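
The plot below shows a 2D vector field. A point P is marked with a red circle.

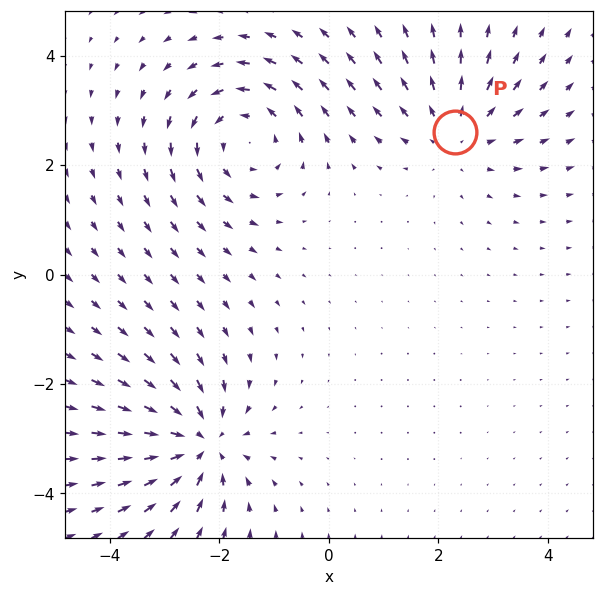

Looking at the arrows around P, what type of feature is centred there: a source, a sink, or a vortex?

source

At P (2.3, 2.6) the arrows spread outward. Divergence about +3, curl ≈0 — positive divergence with near-zero curl is a source.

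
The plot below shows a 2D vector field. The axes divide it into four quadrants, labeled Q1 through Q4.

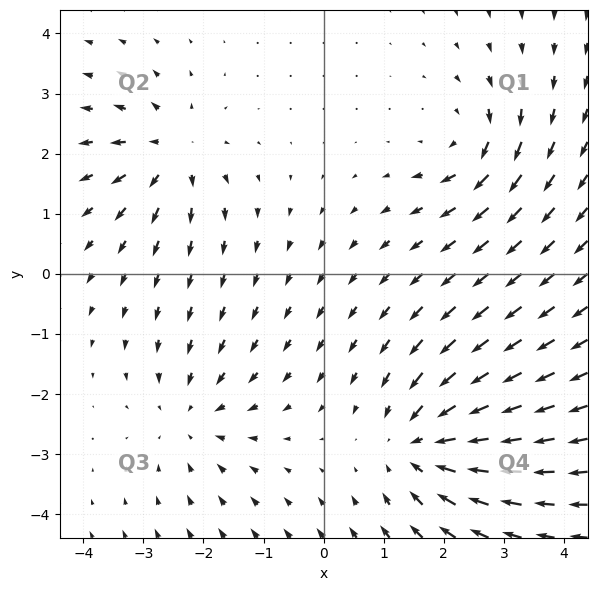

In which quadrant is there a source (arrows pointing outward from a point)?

The source sits at approximately (-2.5, 2.0), which lies in quadrant Q2. The divergence there is about +5, positive as expected for a source.

Q2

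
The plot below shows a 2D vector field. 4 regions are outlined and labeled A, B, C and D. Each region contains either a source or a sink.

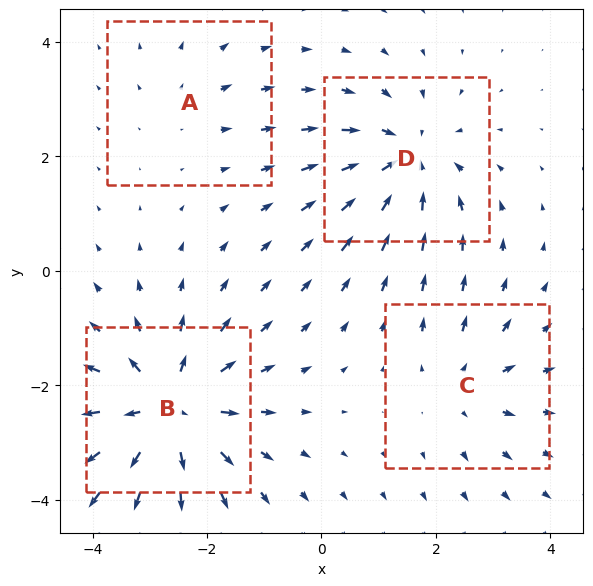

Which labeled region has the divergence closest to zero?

A

Divergence at each region's feature centre — A: about +2, B: about +7, C: about +3, D: about -5. Region A is closest to zero.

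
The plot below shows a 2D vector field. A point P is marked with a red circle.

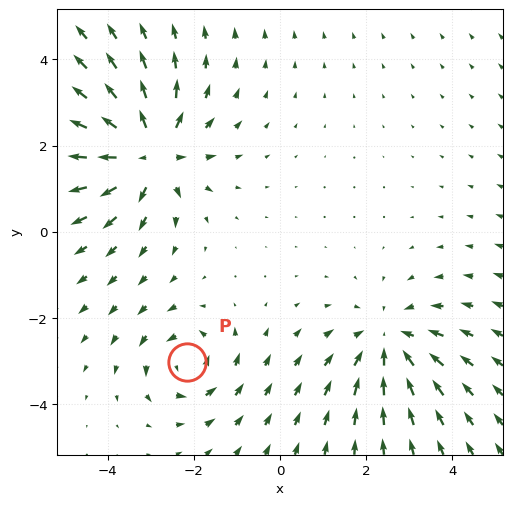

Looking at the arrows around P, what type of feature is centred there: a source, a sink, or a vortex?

At P (-2.2, -3.0) the arrows circulate counterclockwise. Divergence ≈0, curl about +4 — near-zero divergence with nonzero curl is a vortex.

vortex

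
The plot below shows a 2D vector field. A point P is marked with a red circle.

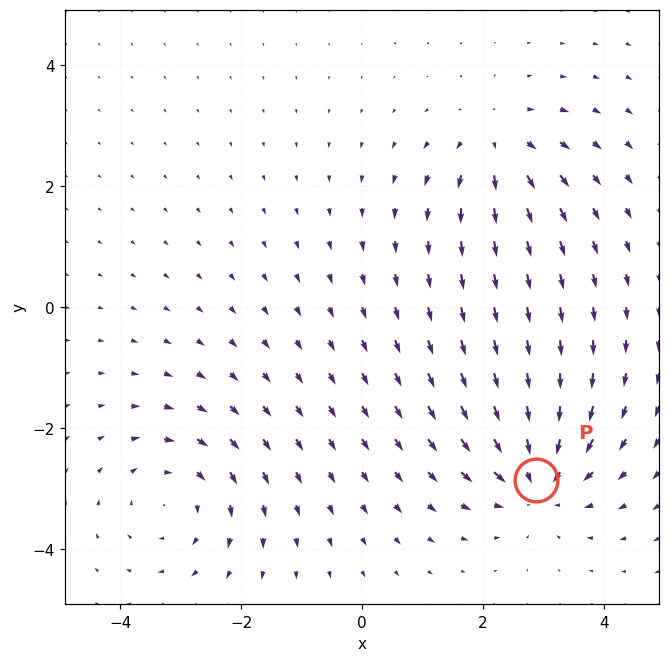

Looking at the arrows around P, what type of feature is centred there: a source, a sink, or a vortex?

sink

At P (2.9, -2.8) the arrows converge inward. Divergence about -5, curl ≈0 — negative divergence with near-zero curl is a sink.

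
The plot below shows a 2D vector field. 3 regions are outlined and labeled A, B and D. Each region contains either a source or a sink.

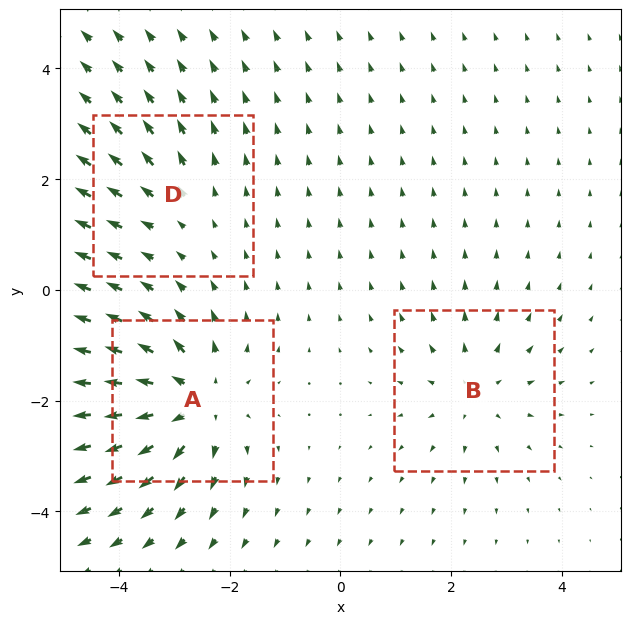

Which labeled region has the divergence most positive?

Divergence at each region's feature centre — A: about +5, B: about +3, D: about +2. Region A is most positive.

A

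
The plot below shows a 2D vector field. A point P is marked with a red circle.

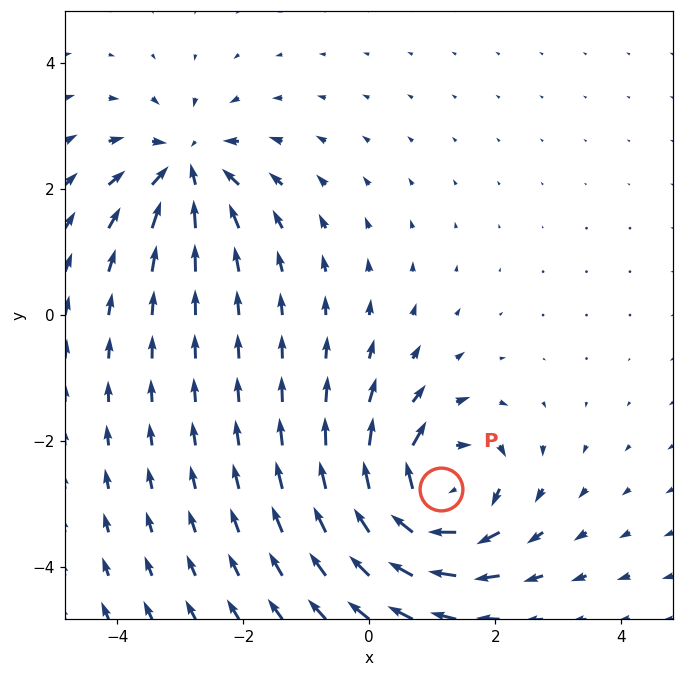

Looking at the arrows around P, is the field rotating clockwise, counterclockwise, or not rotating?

Near P at (1.1, -2.8) the arrows circulate clockwise. The curl (z-component) there is about -5; negative curl means clockwise rotation.

clockwise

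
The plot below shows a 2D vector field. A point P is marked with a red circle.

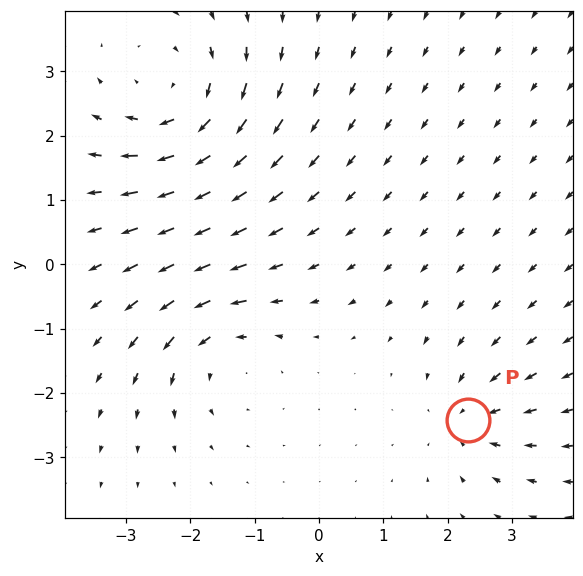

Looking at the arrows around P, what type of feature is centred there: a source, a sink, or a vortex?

At P (2.3, -2.4) the arrows converge inward. Divergence about -3, curl ≈0 — negative divergence with near-zero curl is a sink.

sink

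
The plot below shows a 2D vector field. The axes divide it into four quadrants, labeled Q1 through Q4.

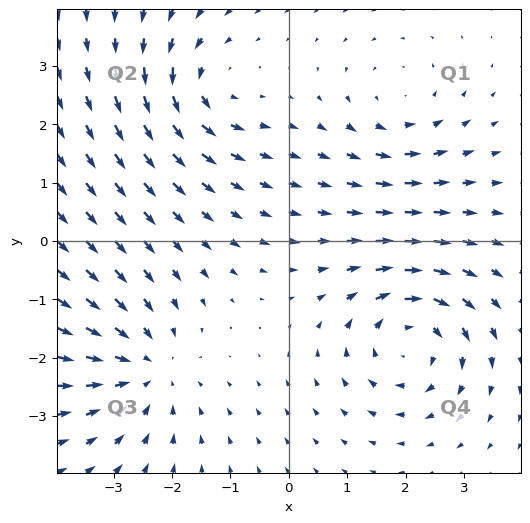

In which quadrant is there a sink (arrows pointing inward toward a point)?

Q3

The sink sits at approximately (-2.5, -2.2), which lies in quadrant Q3. The divergence there is about -4, negative as expected for a sink.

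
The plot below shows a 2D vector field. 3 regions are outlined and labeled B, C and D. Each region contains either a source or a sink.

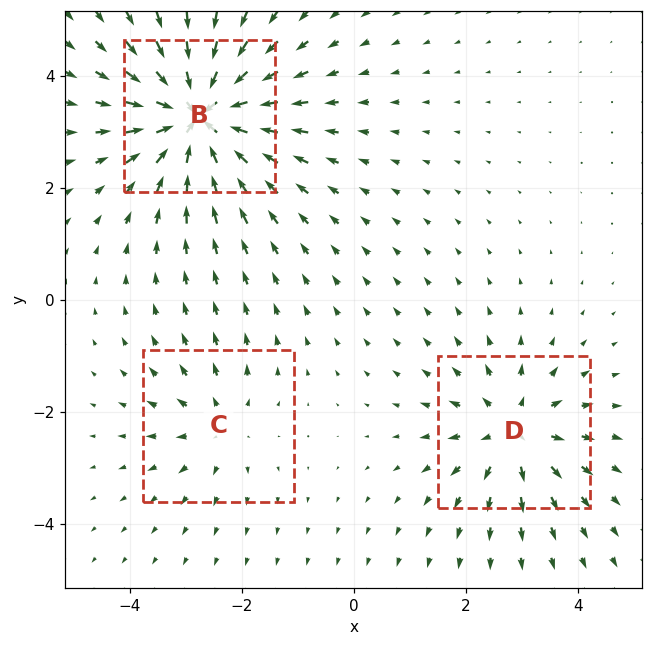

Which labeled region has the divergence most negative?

B

Divergence at each region's feature centre — B: about -6, C: about +2, D: about +4. Region B is most negative.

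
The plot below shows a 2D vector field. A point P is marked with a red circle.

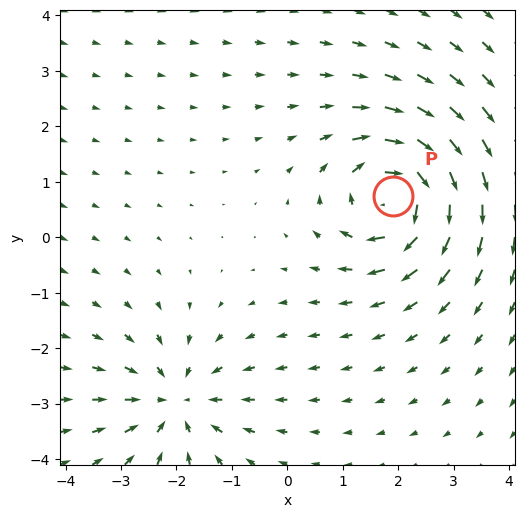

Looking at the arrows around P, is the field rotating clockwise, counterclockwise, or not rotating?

clockwise

Near P at (1.9, 0.7) the arrows circulate clockwise. The curl (z-component) there is about -6; negative curl means clockwise rotation.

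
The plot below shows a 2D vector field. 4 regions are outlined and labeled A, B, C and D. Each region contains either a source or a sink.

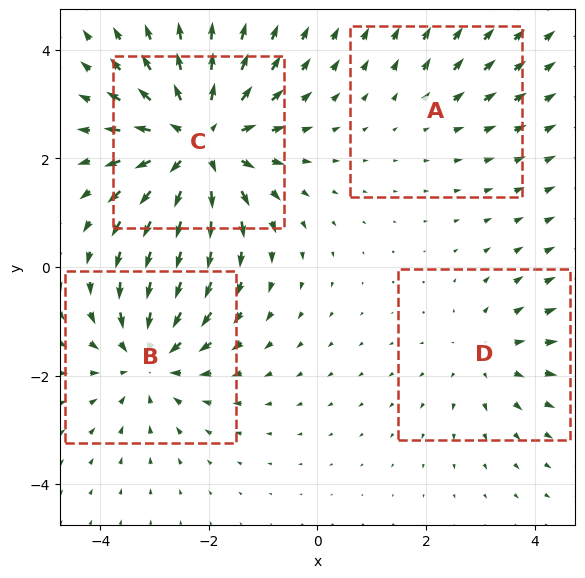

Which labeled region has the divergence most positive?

Divergence at each region's feature centre — A: about +2, B: about -5, C: about +7, D: about +3. Region C is most positive.

C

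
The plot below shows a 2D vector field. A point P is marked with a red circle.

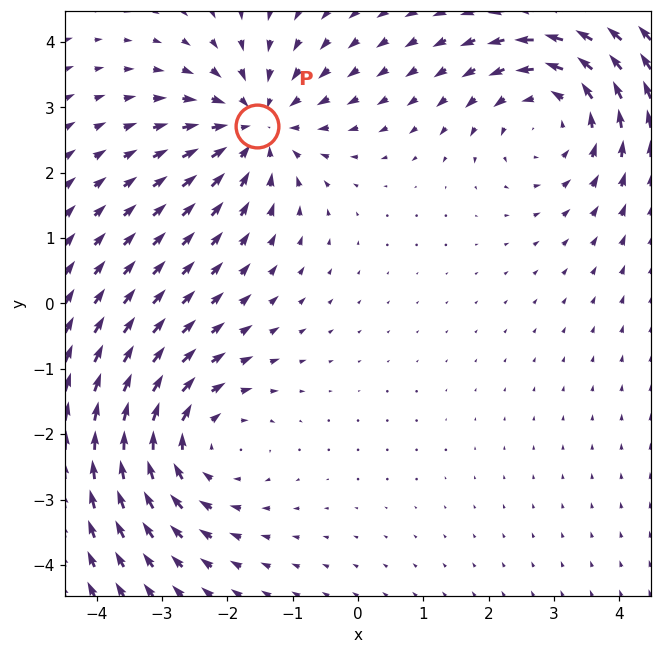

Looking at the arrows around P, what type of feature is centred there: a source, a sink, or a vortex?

At P (-1.5, 2.7) the arrows converge inward. Divergence about -3, curl ≈0 — negative divergence with near-zero curl is a sink.

sink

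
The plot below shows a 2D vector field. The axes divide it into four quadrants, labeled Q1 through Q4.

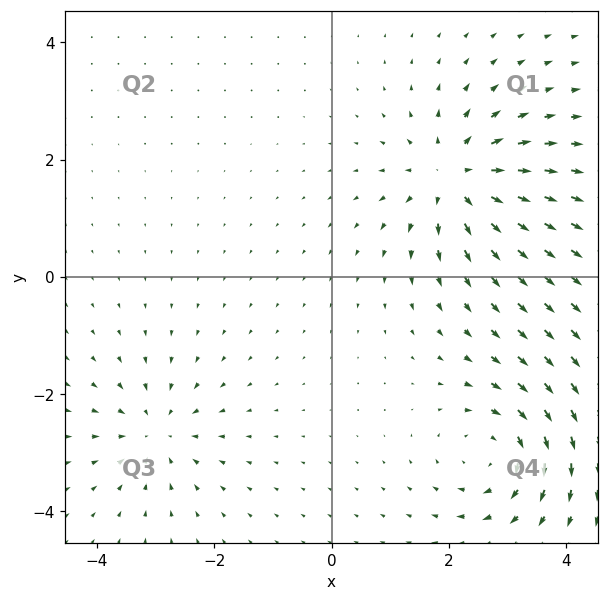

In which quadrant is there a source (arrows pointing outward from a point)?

The source sits at approximately (2.1, 1.7), which lies in quadrant Q1. The divergence there is about +4, positive as expected for a source.

Q1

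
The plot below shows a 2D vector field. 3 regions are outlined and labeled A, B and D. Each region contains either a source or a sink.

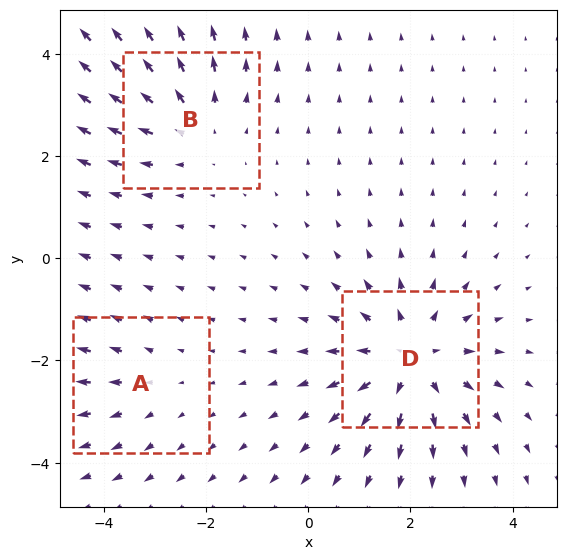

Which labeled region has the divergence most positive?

D

Divergence at each region's feature centre — A: about +2, B: about +3, D: about +4. Region D is most positive.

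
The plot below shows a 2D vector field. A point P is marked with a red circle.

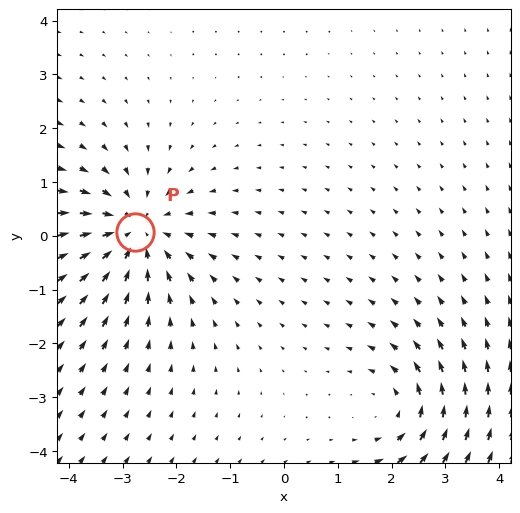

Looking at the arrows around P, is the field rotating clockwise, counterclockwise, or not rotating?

Near P at (-2.8, 0.1) the arrows show no circulation. The curl there is ≈0.

not rotating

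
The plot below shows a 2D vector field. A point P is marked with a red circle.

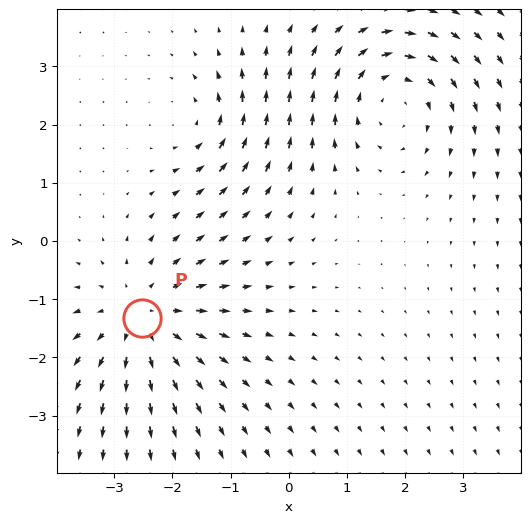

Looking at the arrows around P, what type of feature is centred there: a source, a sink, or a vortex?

source

At P (-2.5, -1.3) the arrows spread outward. Divergence about +4, curl ≈0 — positive divergence with near-zero curl is a source.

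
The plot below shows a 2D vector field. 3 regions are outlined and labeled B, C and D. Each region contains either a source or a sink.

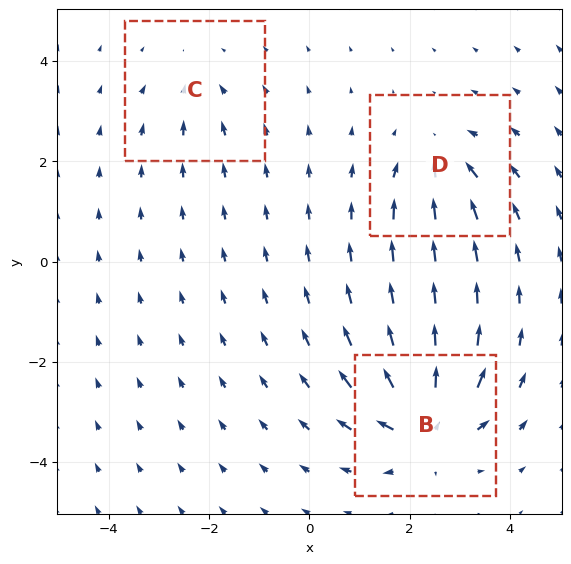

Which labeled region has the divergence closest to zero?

Divergence at each region's feature centre — B: about +6, C: about -2, D: about -4. Region C is closest to zero.

C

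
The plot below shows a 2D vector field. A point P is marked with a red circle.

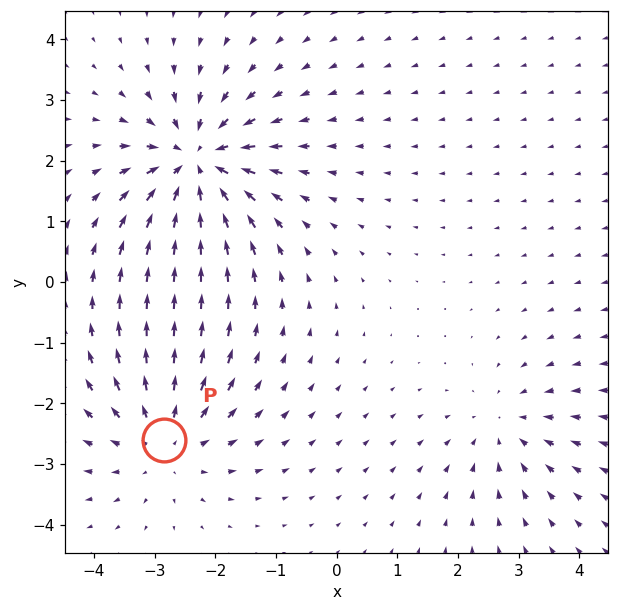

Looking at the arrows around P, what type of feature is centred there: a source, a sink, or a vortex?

source

At P (-2.8, -2.6) the arrows spread outward. Divergence about +4, curl ≈0 — positive divergence with near-zero curl is a source.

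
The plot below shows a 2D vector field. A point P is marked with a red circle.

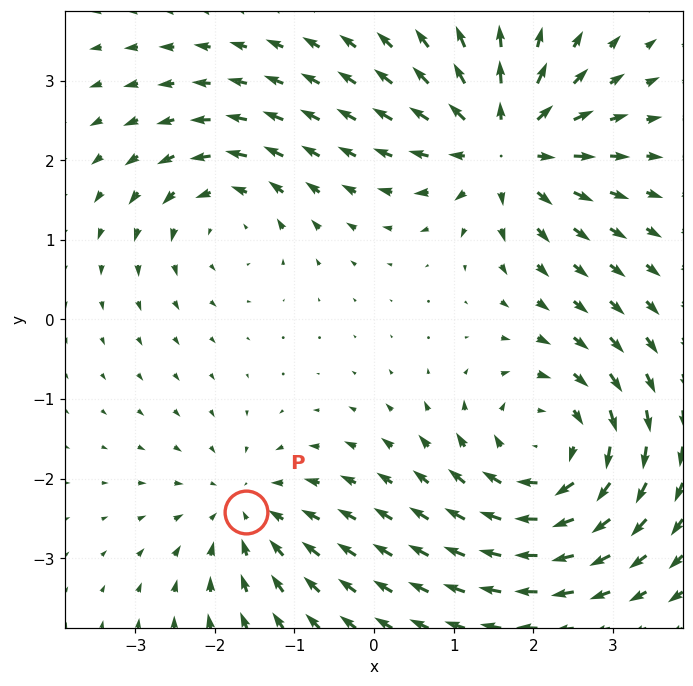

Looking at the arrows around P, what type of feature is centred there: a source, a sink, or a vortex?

sink

At P (-1.6, -2.4) the arrows converge inward. Divergence about -3, curl ≈0 — negative divergence with near-zero curl is a sink.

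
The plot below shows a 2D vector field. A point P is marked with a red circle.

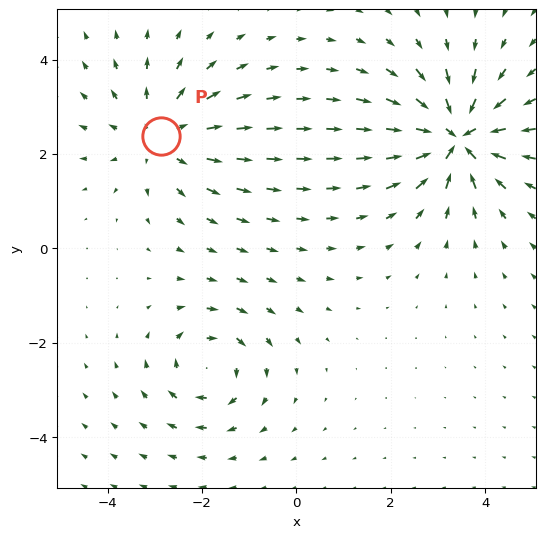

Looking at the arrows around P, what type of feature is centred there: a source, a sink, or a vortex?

source

At P (-2.9, 2.4) the arrows spread outward. Divergence about +3, curl ≈0 — positive divergence with near-zero curl is a source.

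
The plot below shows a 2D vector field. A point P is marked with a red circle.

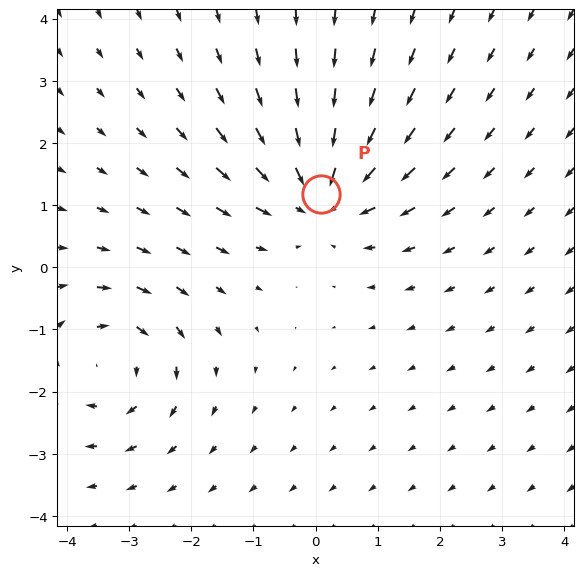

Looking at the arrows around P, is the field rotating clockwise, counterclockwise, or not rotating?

Near P at (0.1, 1.2) the arrows show no circulation. The curl there is ≈0.

not rotating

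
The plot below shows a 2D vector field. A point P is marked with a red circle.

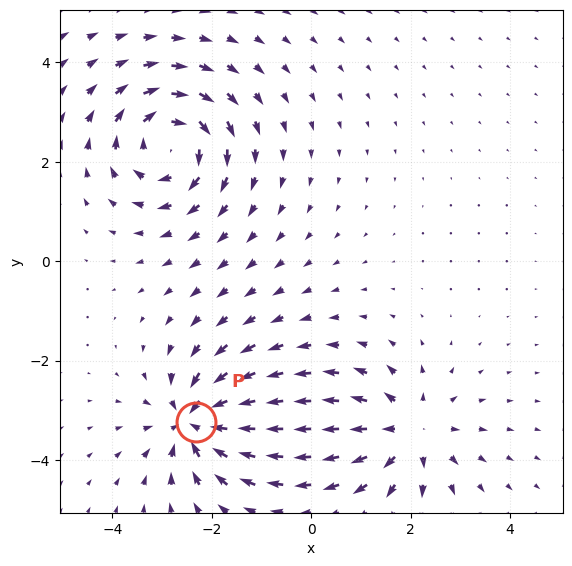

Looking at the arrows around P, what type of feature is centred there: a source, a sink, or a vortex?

At P (-2.3, -3.2) the arrows converge inward. Divergence about -6, curl ≈0 — negative divergence with near-zero curl is a sink.

sink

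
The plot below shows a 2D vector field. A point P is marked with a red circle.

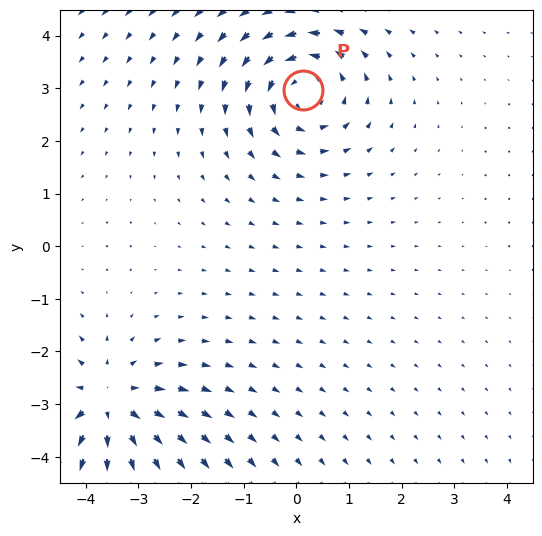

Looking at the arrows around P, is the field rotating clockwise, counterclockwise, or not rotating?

counterclockwise

Near P at (0.1, 3.0) the arrows circulate counterclockwise. The curl (z-component) there is about +3; positive curl means counterclockwise rotation.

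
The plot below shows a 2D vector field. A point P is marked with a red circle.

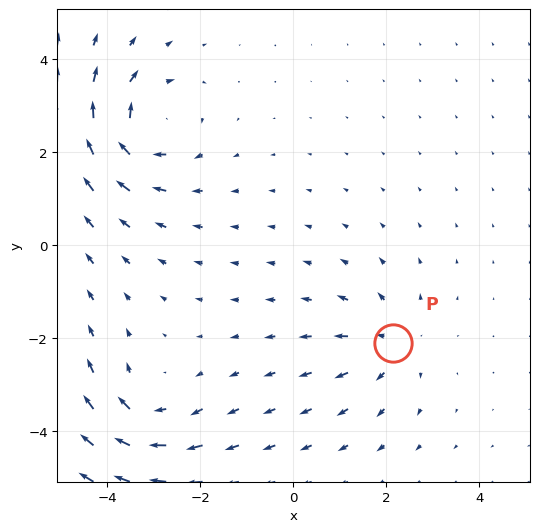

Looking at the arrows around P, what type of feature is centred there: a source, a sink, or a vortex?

At P (2.1, -2.1) the arrows spread outward. Divergence about +3, curl ≈0 — positive divergence with near-zero curl is a source.

source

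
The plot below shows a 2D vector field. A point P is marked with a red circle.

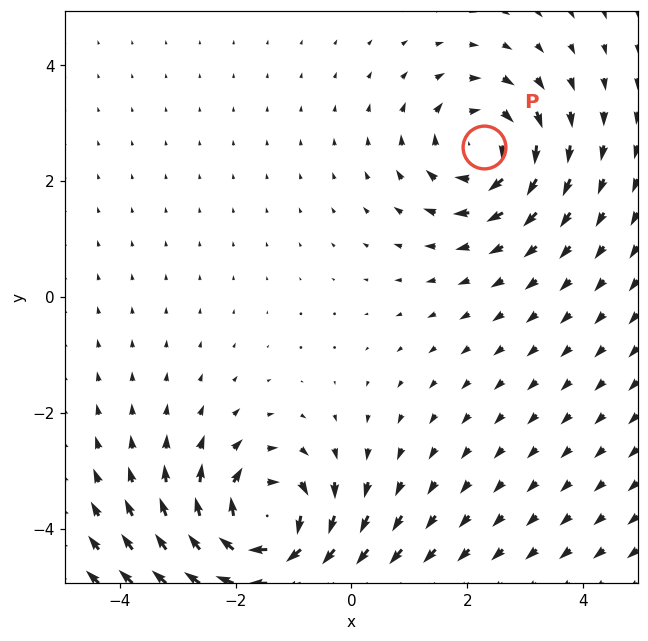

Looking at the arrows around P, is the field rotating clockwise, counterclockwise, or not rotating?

Near P at (2.3, 2.6) the arrows circulate clockwise. The curl (z-component) there is about -3; negative curl means clockwise rotation.

clockwise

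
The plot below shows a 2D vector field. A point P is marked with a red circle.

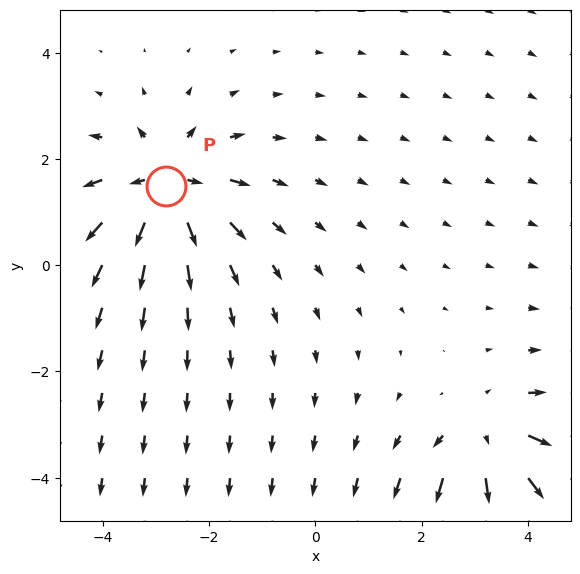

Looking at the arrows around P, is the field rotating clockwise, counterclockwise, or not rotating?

Near P at (-2.8, 1.5) the arrows show no circulation. The curl there is ≈0.

not rotating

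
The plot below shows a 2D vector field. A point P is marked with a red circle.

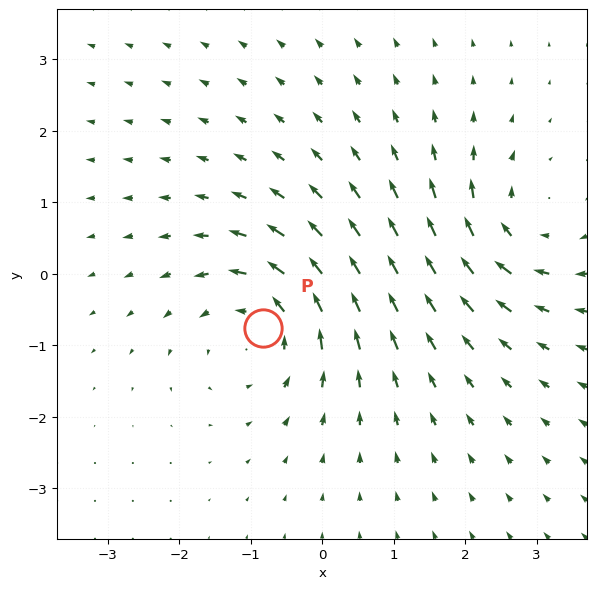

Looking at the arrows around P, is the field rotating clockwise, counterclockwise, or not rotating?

Near P at (-0.8, -0.8) the arrows circulate counterclockwise. The curl (z-component) there is about +5; positive curl means counterclockwise rotation.

counterclockwise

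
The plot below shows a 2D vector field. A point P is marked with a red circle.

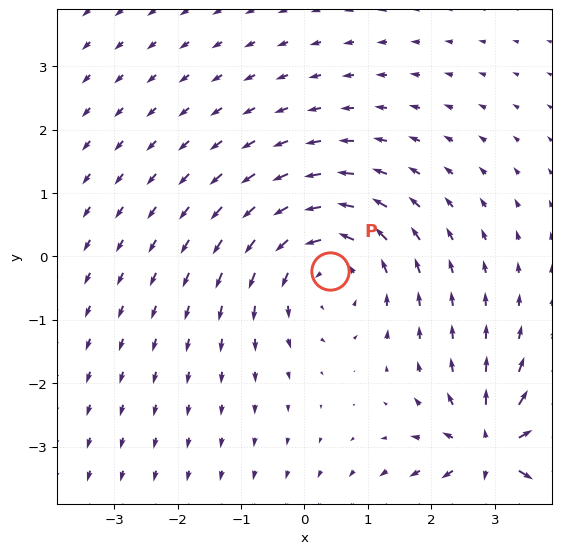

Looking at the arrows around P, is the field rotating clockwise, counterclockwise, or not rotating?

Near P at (0.4, -0.2) the arrows circulate counterclockwise. The curl (z-component) there is about +4; positive curl means counterclockwise rotation.

counterclockwise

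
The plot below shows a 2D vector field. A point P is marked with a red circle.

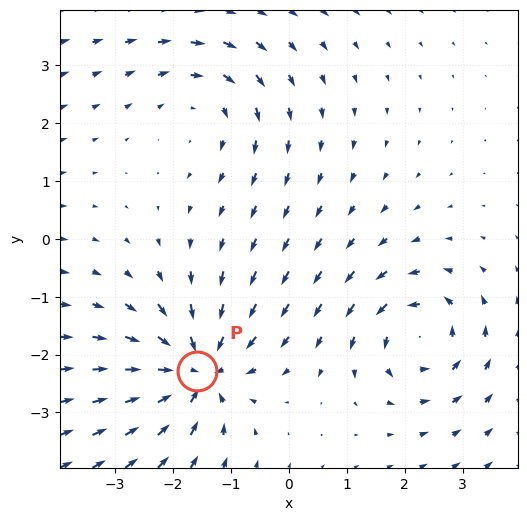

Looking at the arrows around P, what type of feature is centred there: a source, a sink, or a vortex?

sink

At P (-1.6, -2.3) the arrows converge inward. Divergence about -6, curl ≈0 — negative divergence with near-zero curl is a sink.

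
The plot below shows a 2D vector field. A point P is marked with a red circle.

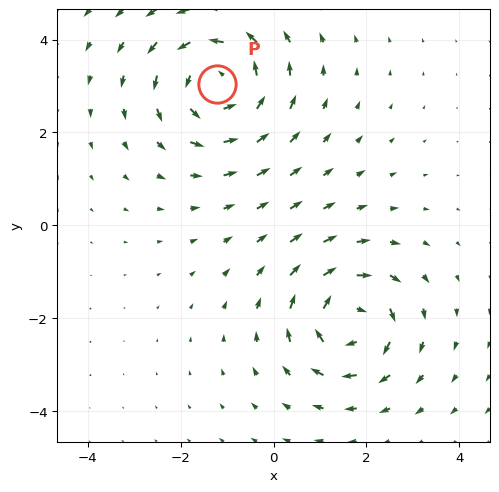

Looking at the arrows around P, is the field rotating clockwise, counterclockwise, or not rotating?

Near P at (-1.2, 3.0) the arrows circulate counterclockwise. The curl (z-component) there is about +3; positive curl means counterclockwise rotation.

counterclockwise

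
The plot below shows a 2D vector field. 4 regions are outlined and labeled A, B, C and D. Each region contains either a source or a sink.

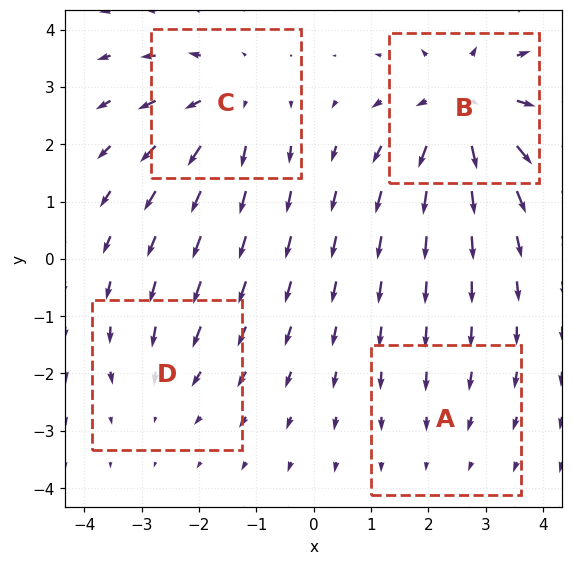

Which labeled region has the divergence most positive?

B

Divergence at each region's feature centre — A: about -2, B: about +6, C: about +4, D: about -3. Region B is most positive.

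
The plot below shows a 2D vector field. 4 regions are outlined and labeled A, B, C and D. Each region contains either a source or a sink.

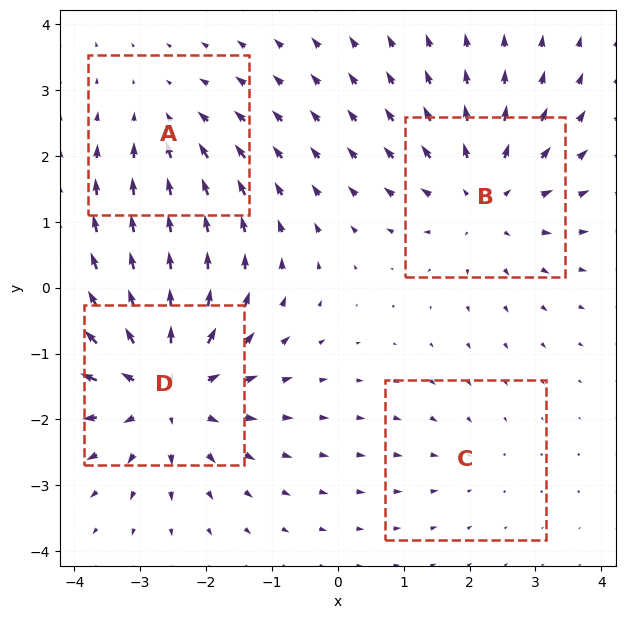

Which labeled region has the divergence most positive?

Divergence at each region's feature centre — A: about -3, B: about +5, C: about -2, D: about +7. Region D is most positive.

D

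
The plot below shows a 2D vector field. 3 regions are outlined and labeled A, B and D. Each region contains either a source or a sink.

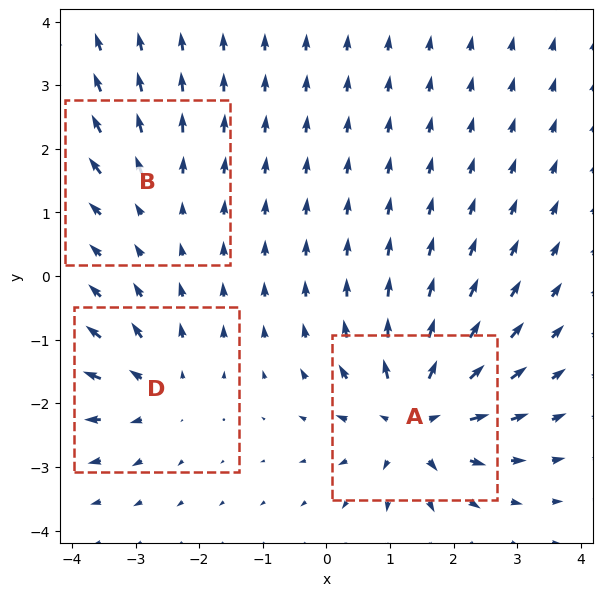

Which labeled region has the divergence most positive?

Divergence at each region's feature centre — A: about +6, B: about +2, D: about +4. Region A is most positive.

A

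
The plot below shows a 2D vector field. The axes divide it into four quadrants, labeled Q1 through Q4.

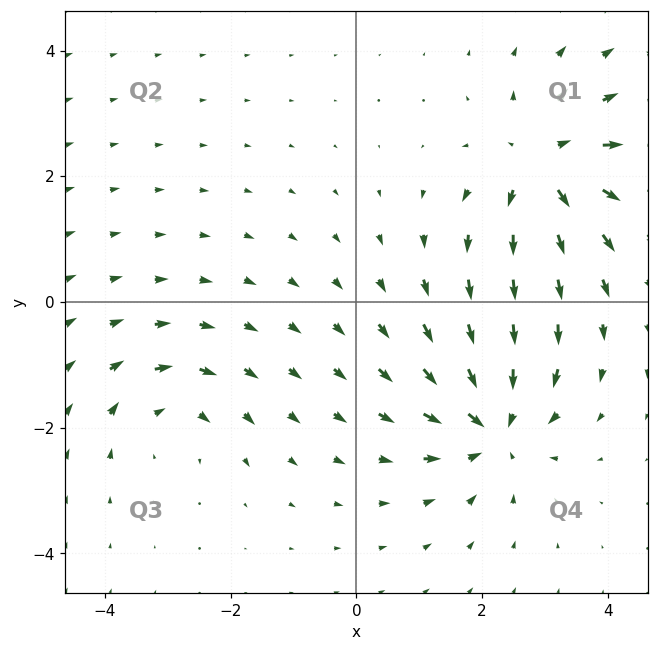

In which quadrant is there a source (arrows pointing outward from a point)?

The source sits at approximately (3.0, 2.2), which lies in quadrant Q1. The divergence there is about +5, positive as expected for a source.

Q1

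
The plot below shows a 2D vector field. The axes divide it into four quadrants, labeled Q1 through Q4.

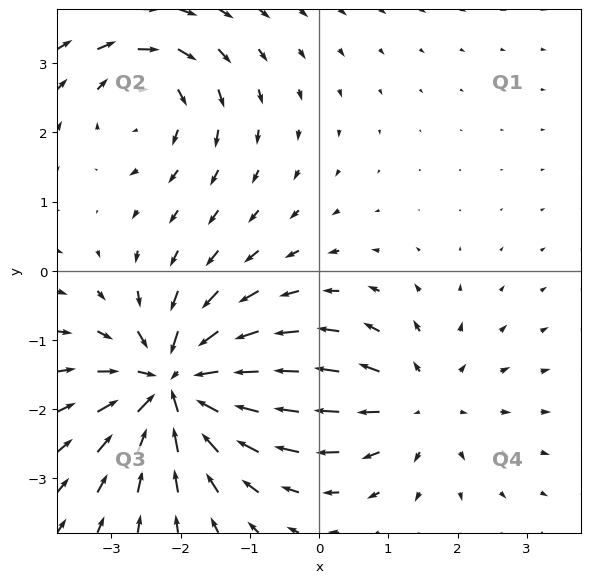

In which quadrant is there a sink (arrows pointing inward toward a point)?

The sink sits at approximately (-2.1, -1.6), which lies in quadrant Q3. The divergence there is about -6, negative as expected for a sink.

Q3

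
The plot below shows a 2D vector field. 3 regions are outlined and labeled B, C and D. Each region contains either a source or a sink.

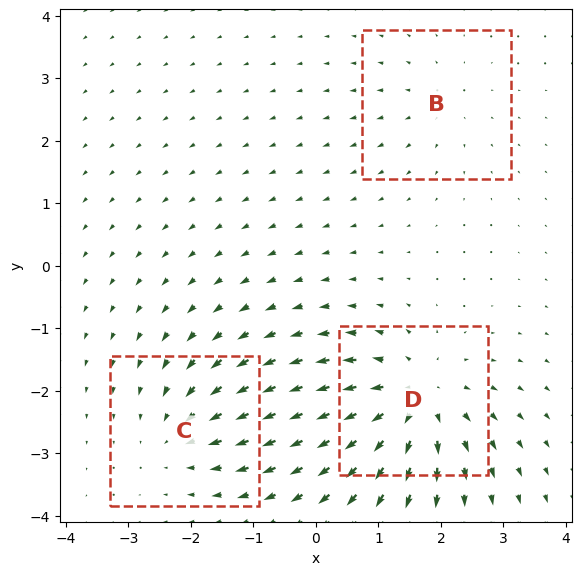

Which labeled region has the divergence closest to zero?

B

Divergence at each region's feature centre — B: about +2, C: about -3, D: about +6. Region B is closest to zero.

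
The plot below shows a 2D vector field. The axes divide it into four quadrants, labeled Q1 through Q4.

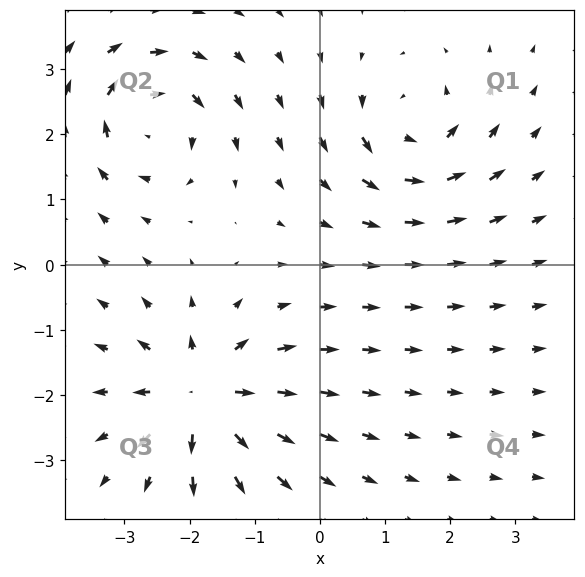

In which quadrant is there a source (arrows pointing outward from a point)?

Q3

The source sits at approximately (-1.8, -2.0), which lies in quadrant Q3. The divergence there is about +5, positive as expected for a source.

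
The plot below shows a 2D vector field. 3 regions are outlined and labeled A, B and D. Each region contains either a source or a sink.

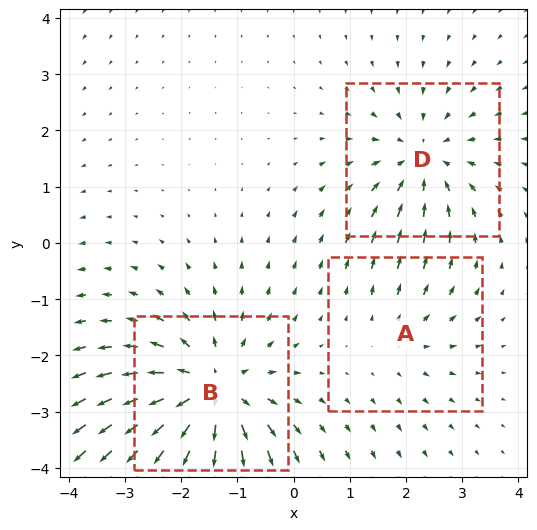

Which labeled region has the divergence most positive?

B

Divergence at each region's feature centre — A: about +2, B: about +5, D: about -3. Region B is most positive.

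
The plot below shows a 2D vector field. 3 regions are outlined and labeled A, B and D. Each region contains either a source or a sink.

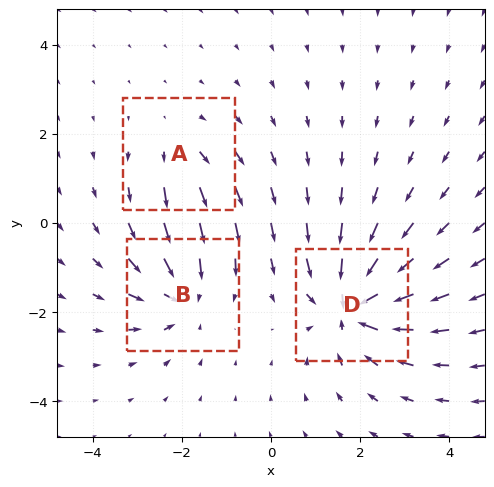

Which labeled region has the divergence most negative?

D

Divergence at each region's feature centre — A: about +2, B: about -4, D: about -6. Region D is most negative.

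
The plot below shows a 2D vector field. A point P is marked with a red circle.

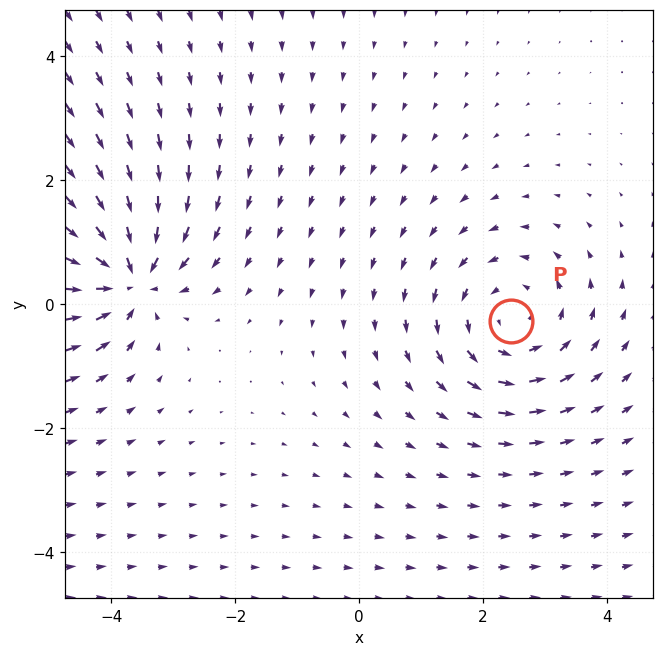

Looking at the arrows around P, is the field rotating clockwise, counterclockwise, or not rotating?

Near P at (2.4, -0.3) the arrows circulate counterclockwise. The curl (z-component) there is about +4; positive curl means counterclockwise rotation.

counterclockwise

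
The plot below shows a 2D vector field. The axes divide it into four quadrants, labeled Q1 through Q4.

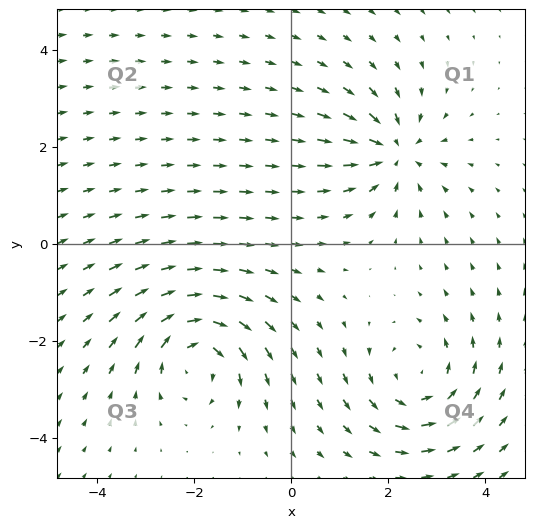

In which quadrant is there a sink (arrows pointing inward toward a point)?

The sink sits at approximately (2.1, 1.9), which lies in quadrant Q1. The divergence there is about -5, negative as expected for a sink.

Q1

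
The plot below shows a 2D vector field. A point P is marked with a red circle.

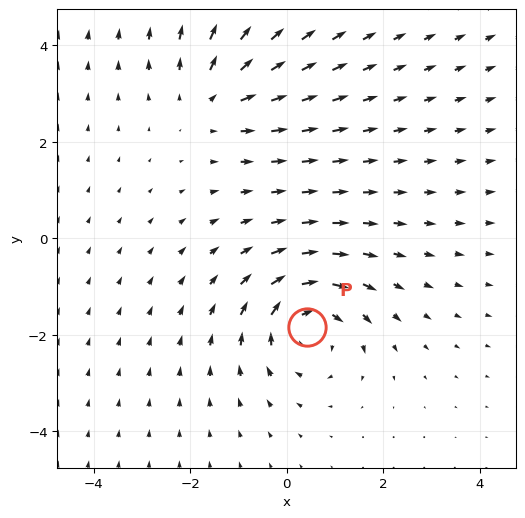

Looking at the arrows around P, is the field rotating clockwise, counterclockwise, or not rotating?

Near P at (0.4, -1.8) the arrows circulate clockwise. The curl (z-component) there is about -4; negative curl means clockwise rotation.

clockwise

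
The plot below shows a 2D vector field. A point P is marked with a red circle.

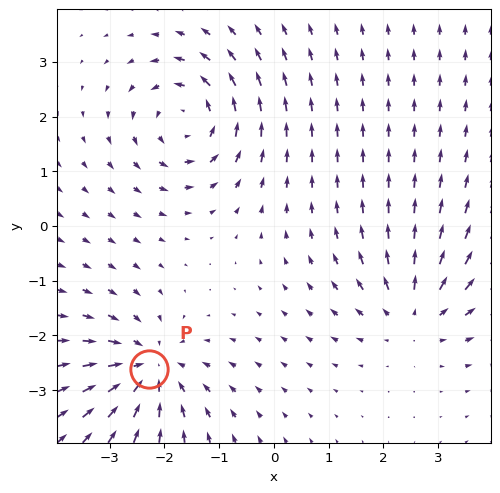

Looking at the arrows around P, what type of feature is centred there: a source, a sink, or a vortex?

sink

At P (-2.3, -2.6) the arrows converge inward. Divergence about -4, curl ≈0 — negative divergence with near-zero curl is a sink.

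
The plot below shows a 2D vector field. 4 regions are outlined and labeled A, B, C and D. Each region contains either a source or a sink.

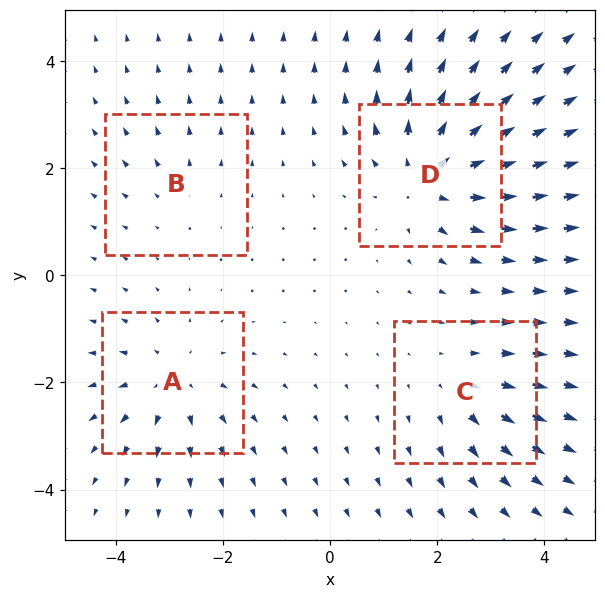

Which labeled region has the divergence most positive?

Divergence at each region's feature centre — A: about +4, B: about +2, C: about +3, D: about +6. Region D is most positive.

D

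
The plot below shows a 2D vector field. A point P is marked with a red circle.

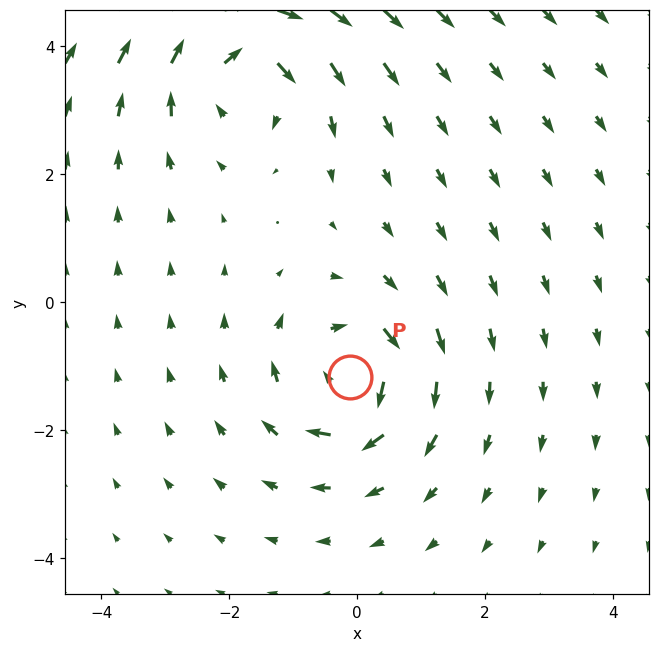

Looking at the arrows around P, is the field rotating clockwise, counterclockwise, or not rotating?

Near P at (-0.1, -1.2) the arrows circulate clockwise. The curl (z-component) there is about -4; negative curl means clockwise rotation.

clockwise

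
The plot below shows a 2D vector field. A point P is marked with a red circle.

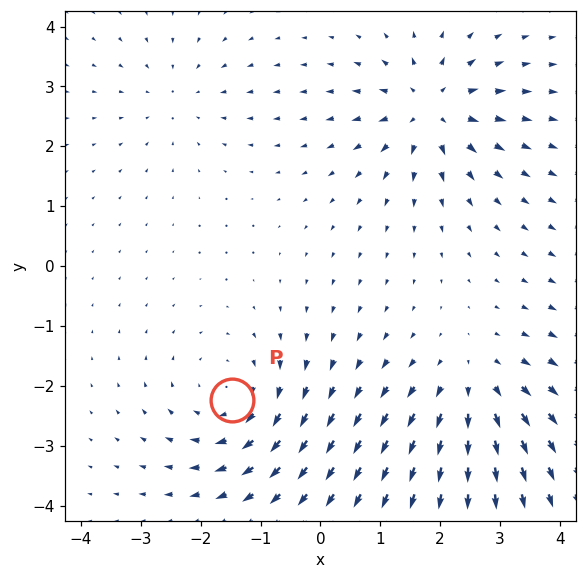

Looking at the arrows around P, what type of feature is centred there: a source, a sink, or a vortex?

vortex

At P (-1.5, -2.2) the arrows circulate clockwise. Divergence ≈0, curl about -4 — near-zero divergence with nonzero curl is a vortex.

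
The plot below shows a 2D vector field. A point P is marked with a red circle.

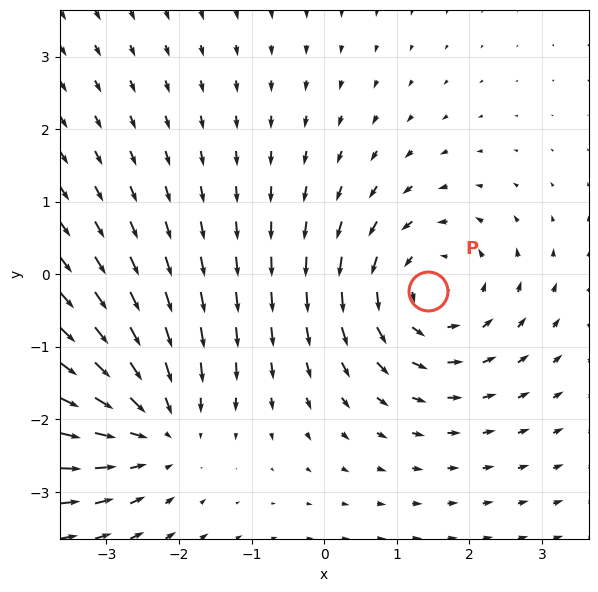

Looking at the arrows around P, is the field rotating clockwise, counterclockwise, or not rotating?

Near P at (1.4, -0.2) the arrows circulate counterclockwise. The curl (z-component) there is about +3; positive curl means counterclockwise rotation.

counterclockwise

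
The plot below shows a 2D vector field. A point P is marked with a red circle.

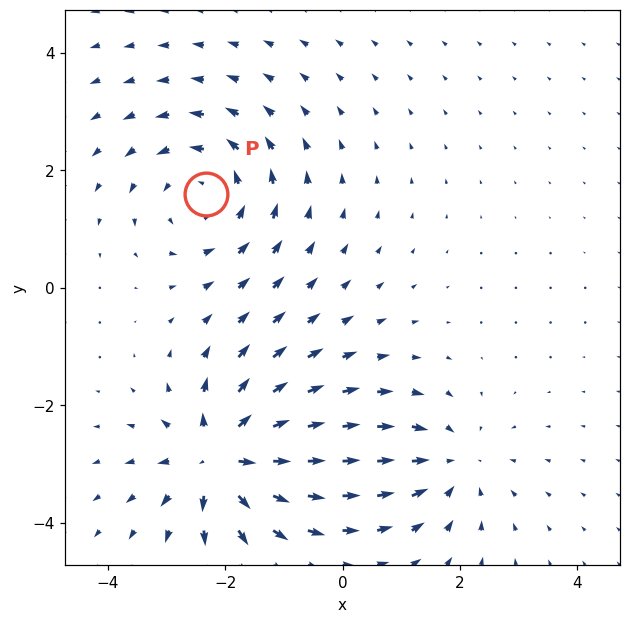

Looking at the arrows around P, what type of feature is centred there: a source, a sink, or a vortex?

At P (-2.3, 1.6) the arrows circulate counterclockwise. Divergence ≈0, curl about +3 — near-zero divergence with nonzero curl is a vortex.

vortex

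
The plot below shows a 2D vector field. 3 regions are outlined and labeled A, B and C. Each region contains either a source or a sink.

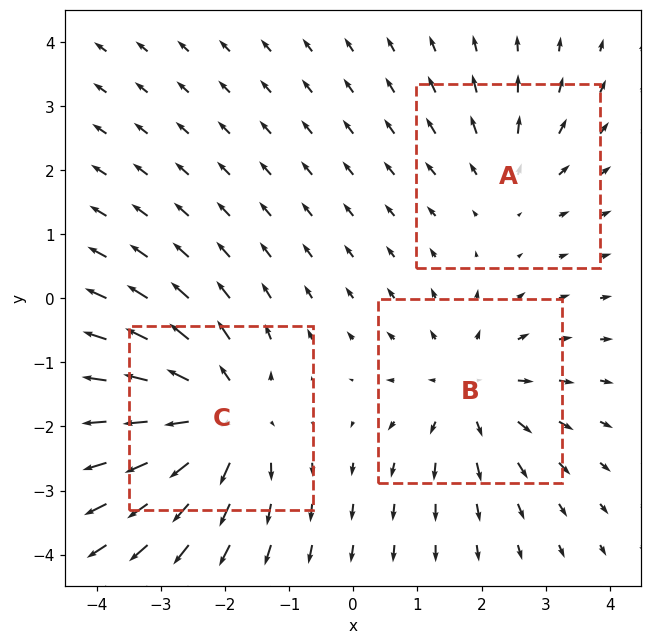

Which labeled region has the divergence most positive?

C

Divergence at each region's feature centre — A: about +2, B: about +3, C: about +4. Region C is most positive.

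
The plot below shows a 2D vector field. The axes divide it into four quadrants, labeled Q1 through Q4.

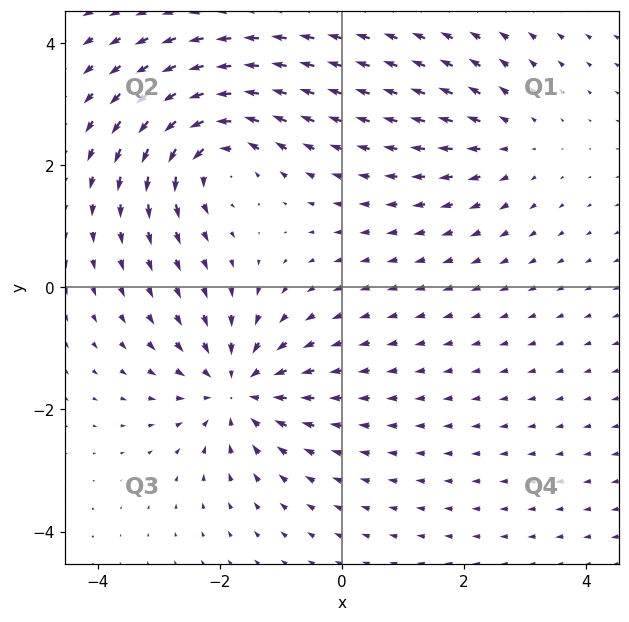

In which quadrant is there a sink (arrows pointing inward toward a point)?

Q3

The sink sits at approximately (-1.7, -1.7), which lies in quadrant Q3. The divergence there is about -5, negative as expected for a sink.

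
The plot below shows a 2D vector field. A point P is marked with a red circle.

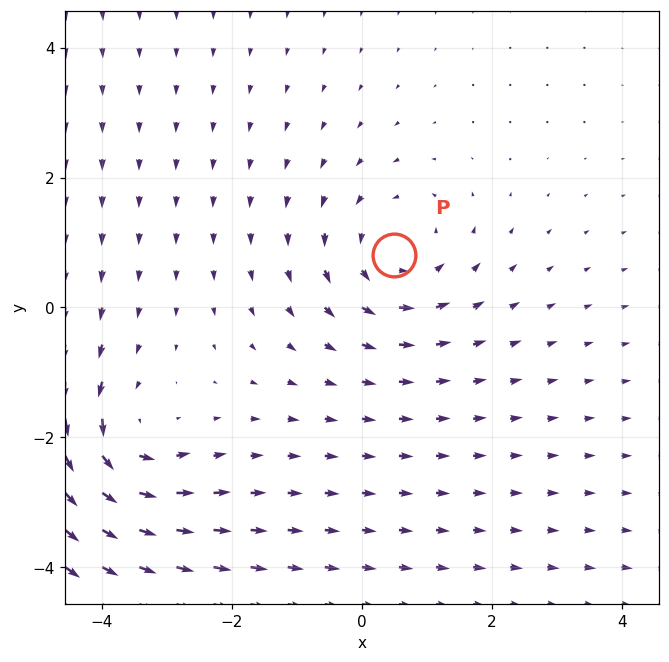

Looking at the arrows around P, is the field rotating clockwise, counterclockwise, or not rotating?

Near P at (0.5, 0.8) the arrows circulate counterclockwise. The curl (z-component) there is about +3; positive curl means counterclockwise rotation.

counterclockwise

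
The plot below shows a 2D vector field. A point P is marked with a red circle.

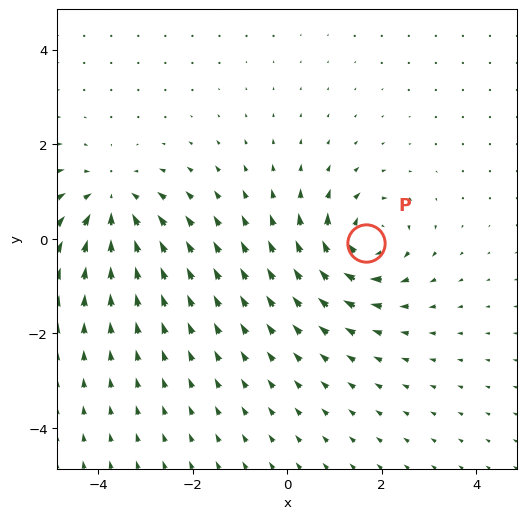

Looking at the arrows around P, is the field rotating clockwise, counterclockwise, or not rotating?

clockwise

Near P at (1.7, -0.1) the arrows circulate clockwise. The curl (z-component) there is about -6; negative curl means clockwise rotation.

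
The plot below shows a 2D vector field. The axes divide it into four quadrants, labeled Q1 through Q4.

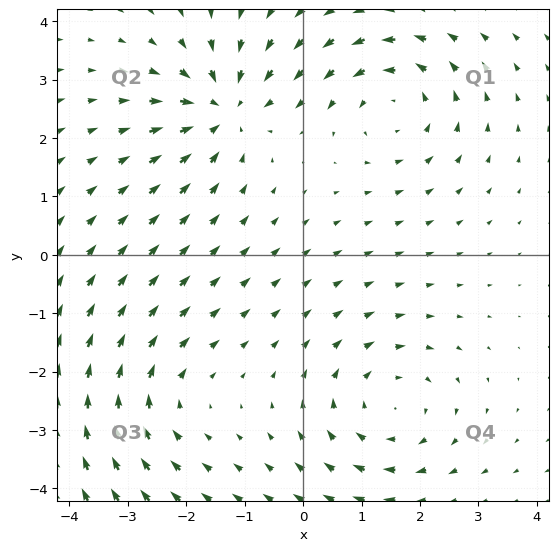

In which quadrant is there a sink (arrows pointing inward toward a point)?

The sink sits at approximately (-1.4, 2.5), which lies in quadrant Q2. The divergence there is about -4, negative as expected for a sink.

Q2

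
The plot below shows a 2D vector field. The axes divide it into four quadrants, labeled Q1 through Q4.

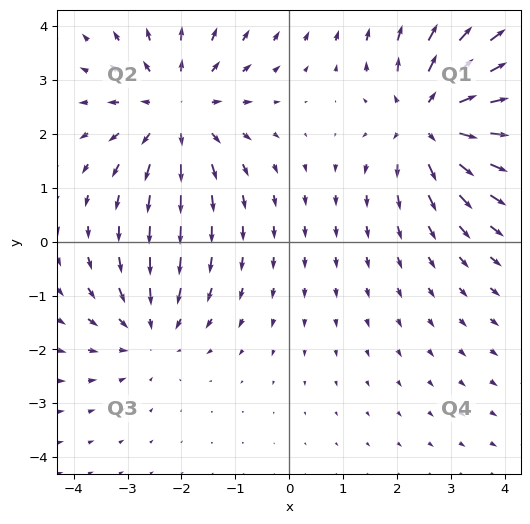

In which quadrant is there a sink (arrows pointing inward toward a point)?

The sink sits at approximately (-2.6, -1.6), which lies in quadrant Q3. The divergence there is about -2, negative as expected for a sink.

Q3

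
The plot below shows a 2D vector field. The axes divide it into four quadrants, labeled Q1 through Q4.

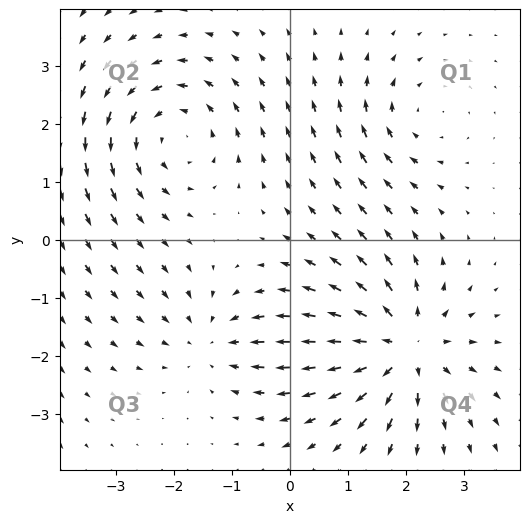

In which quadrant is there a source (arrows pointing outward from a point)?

Q4

The source sits at approximately (2.0, -1.9), which lies in quadrant Q4. The divergence there is about +5, positive as expected for a source.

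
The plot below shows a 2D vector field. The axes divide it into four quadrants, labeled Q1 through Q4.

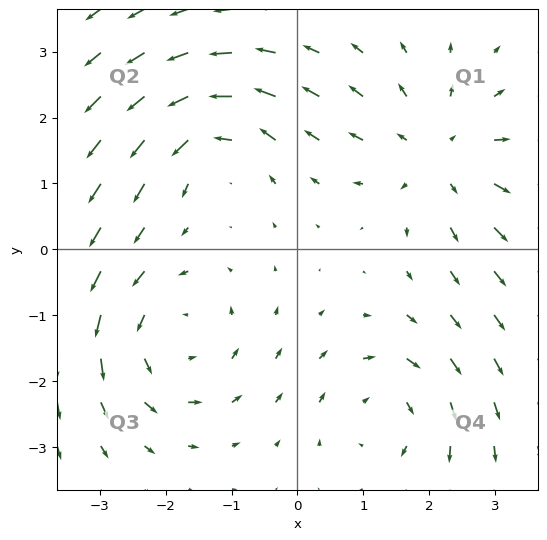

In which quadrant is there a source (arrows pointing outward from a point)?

The source sits at approximately (2.2, 1.4), which lies in quadrant Q1. The divergence there is about +4, positive as expected for a source.

Q1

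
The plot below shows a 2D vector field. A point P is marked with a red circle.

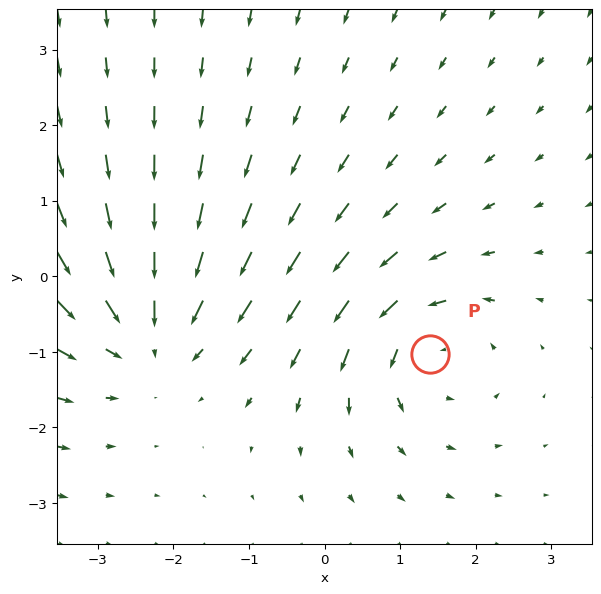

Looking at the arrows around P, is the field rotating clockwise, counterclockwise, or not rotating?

Near P at (1.4, -1.0) the arrows circulate counterclockwise. The curl (z-component) there is about +3; positive curl means counterclockwise rotation.

counterclockwise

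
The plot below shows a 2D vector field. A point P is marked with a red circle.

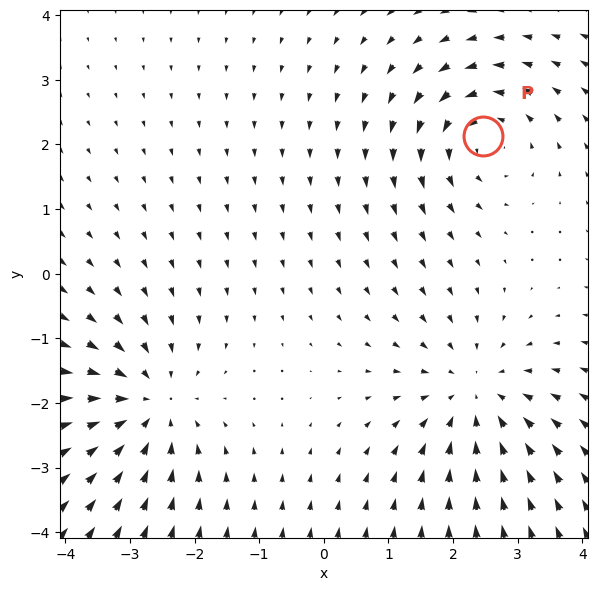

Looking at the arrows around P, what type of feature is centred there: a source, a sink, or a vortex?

At P (2.5, 2.1) the arrows circulate counterclockwise. Divergence ≈0, curl about +4 — near-zero divergence with nonzero curl is a vortex.

vortex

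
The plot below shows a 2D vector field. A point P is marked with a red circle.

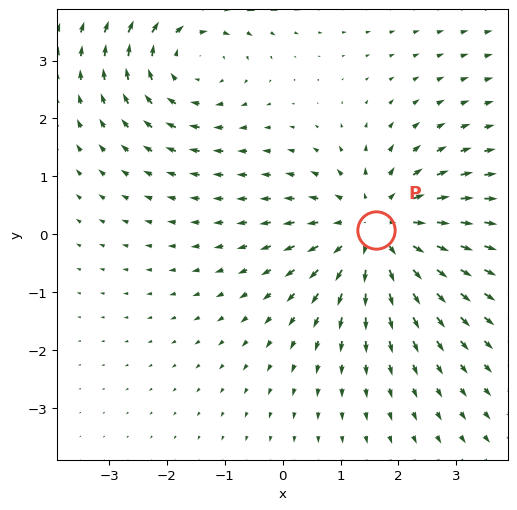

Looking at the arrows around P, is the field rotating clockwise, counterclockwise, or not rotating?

Near P at (1.6, 0.1) the arrows show no circulation. The curl there is ≈0.

not rotating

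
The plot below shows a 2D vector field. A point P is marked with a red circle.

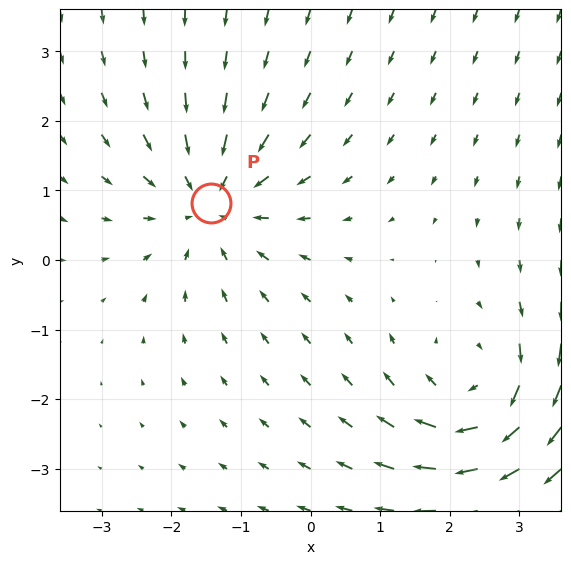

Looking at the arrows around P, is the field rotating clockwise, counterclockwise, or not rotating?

not rotating

Near P at (-1.4, 0.8) the arrows show no circulation. The curl there is ≈0.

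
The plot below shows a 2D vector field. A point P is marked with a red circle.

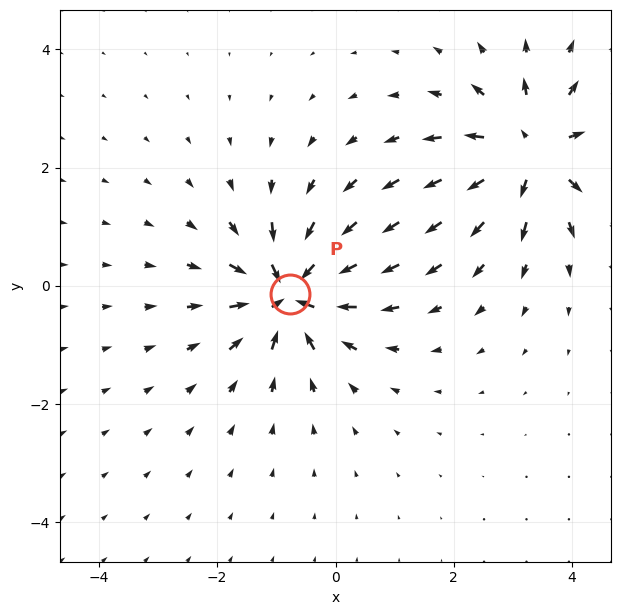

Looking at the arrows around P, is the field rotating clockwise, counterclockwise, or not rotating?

not rotating

Near P at (-0.8, -0.1) the arrows show no circulation. The curl there is ≈0.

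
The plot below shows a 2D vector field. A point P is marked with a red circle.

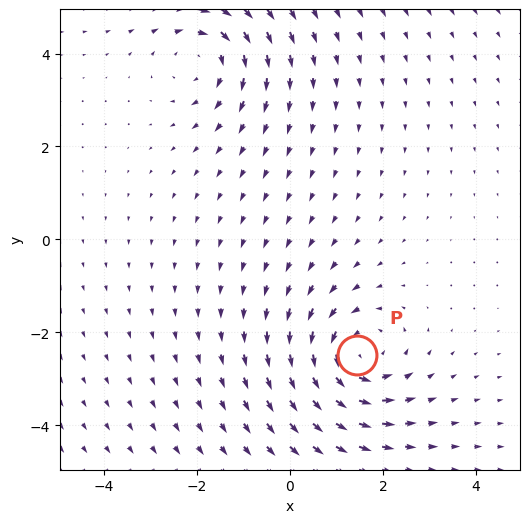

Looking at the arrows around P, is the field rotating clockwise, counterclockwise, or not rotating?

counterclockwise

Near P at (1.4, -2.5) the arrows circulate counterclockwise. The curl (z-component) there is about +3; positive curl means counterclockwise rotation.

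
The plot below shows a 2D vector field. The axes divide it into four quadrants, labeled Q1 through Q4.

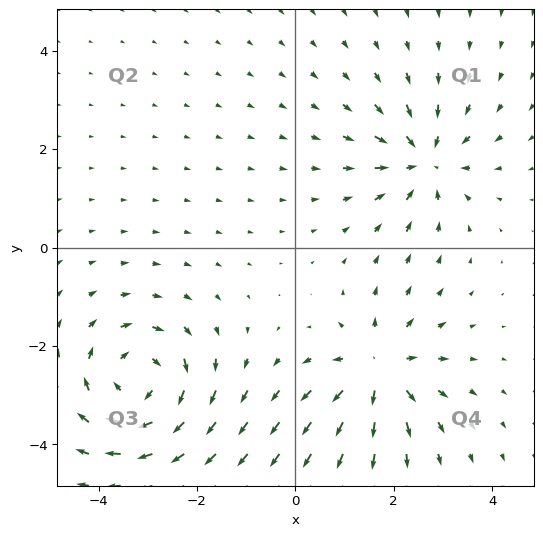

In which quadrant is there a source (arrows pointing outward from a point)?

Q4

The source sits at approximately (1.7, -2.5), which lies in quadrant Q4. The divergence there is about +5, positive as expected for a source.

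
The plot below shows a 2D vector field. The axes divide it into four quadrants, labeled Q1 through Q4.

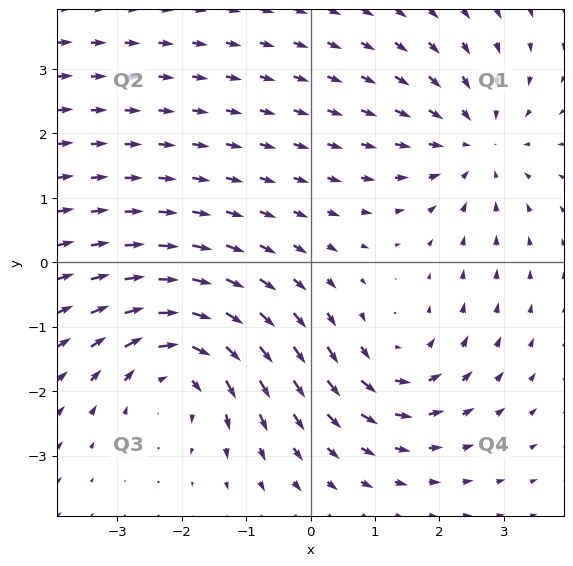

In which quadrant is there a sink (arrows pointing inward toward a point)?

The sink sits at approximately (2.6, 1.8), which lies in quadrant Q1. The divergence there is about -3, negative as expected for a sink.

Q1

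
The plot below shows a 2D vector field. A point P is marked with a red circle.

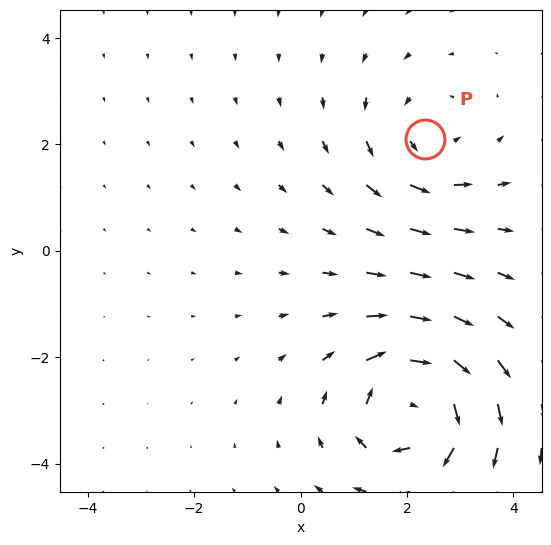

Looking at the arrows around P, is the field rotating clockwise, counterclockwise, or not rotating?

counterclockwise

Near P at (2.3, 2.1) the arrows circulate counterclockwise. The curl (z-component) there is about +2; positive curl means counterclockwise rotation.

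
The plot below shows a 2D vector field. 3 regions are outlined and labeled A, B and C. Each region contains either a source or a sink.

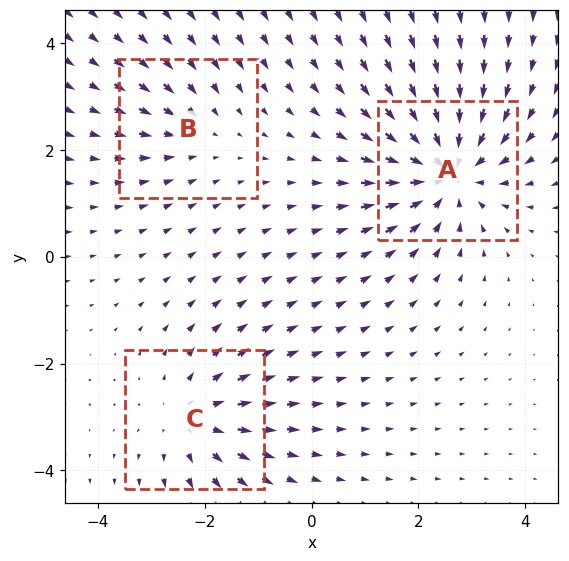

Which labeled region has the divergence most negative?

A

Divergence at each region's feature centre — A: about -5, B: about -2, C: about +3. Region A is most negative.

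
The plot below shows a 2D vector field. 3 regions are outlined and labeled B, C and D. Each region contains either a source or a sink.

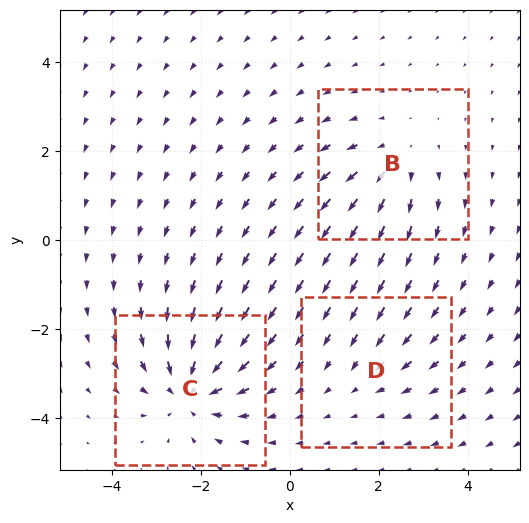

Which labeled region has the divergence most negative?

C

Divergence at each region's feature centre — B: about +3, C: about -5, D: about -2. Region C is most negative.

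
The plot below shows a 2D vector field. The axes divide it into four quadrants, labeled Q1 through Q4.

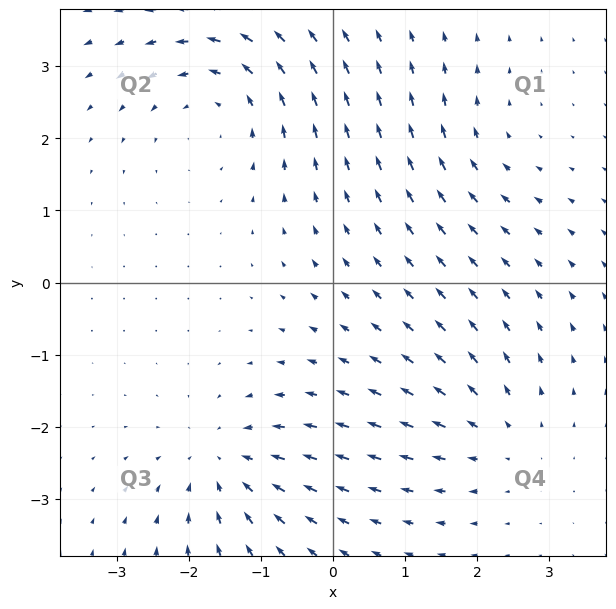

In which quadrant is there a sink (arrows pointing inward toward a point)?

The sink sits at approximately (-1.5, -2.5), which lies in quadrant Q3. The divergence there is about -4, negative as expected for a sink.

Q3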